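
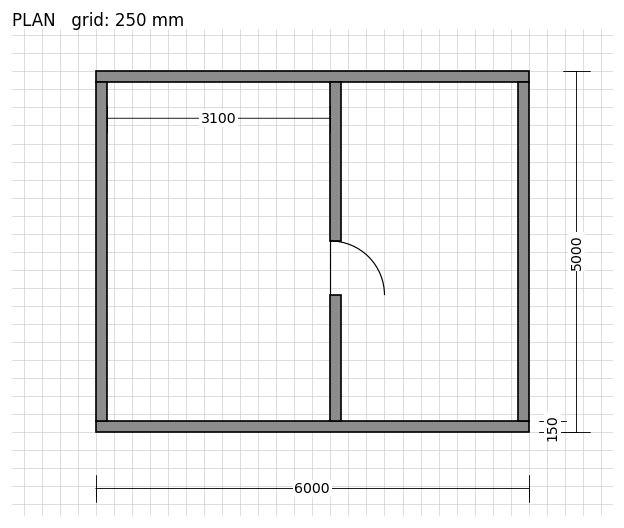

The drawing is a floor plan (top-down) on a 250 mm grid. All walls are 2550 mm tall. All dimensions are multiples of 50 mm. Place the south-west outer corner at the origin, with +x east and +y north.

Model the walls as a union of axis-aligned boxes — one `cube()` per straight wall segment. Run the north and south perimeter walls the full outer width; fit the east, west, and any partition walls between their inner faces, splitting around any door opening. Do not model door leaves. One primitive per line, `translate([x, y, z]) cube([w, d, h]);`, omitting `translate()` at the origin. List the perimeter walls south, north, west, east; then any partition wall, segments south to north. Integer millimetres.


cube([6000, 150, 2550]);
translate([0, 4850, 0]) cube([6000, 150, 2550]);
translate([0, 150, 0]) cube([150, 4700, 2550]);
translate([5850, 150, 0]) cube([150, 4700, 2550]);
translate([3250, 150, 0]) cube([150, 1750, 2550]);
translate([3250, 2650, 0]) cube([150, 2200, 2550]);


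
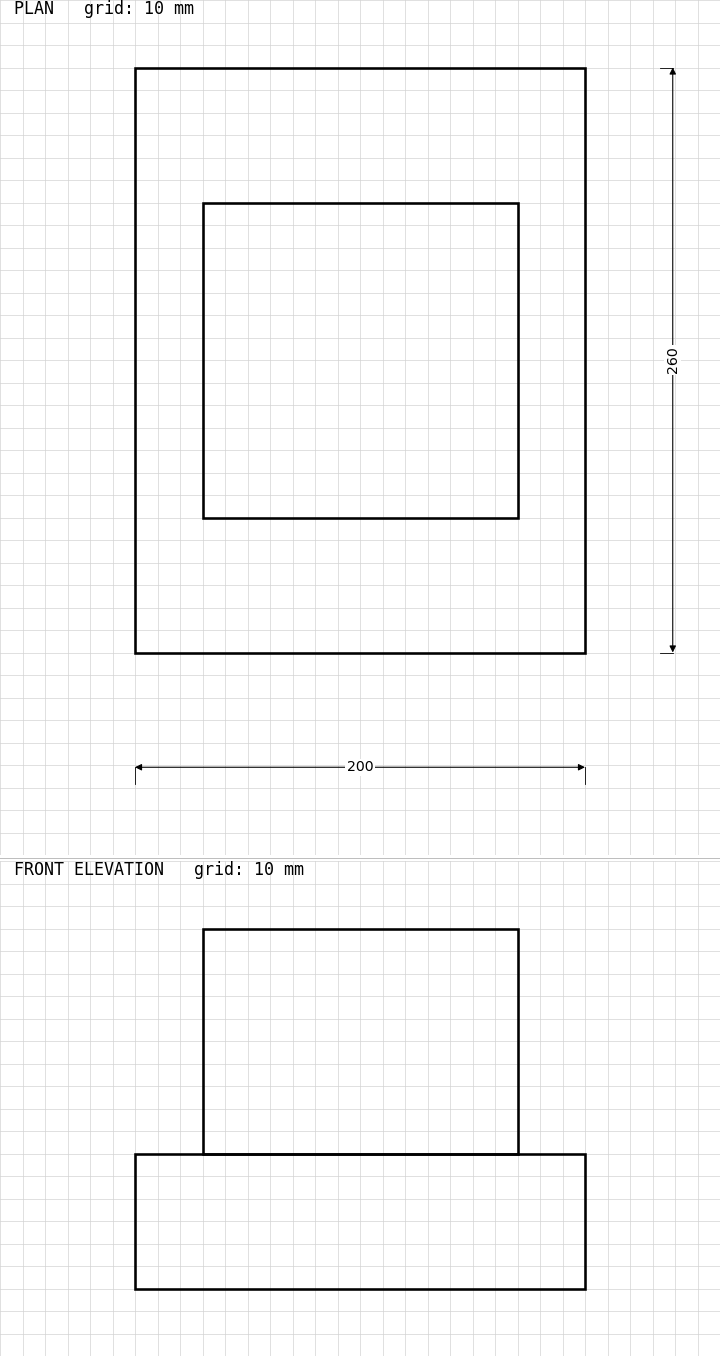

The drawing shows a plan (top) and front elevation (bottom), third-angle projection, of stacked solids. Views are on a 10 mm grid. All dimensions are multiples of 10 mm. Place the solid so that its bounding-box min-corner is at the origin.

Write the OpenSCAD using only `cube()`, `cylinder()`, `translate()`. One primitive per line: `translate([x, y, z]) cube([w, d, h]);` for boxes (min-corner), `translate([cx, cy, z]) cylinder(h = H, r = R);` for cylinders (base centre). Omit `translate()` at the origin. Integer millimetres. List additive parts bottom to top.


cube([200, 260, 60]);
translate([30, 60, 60]) cube([140, 140, 100]);


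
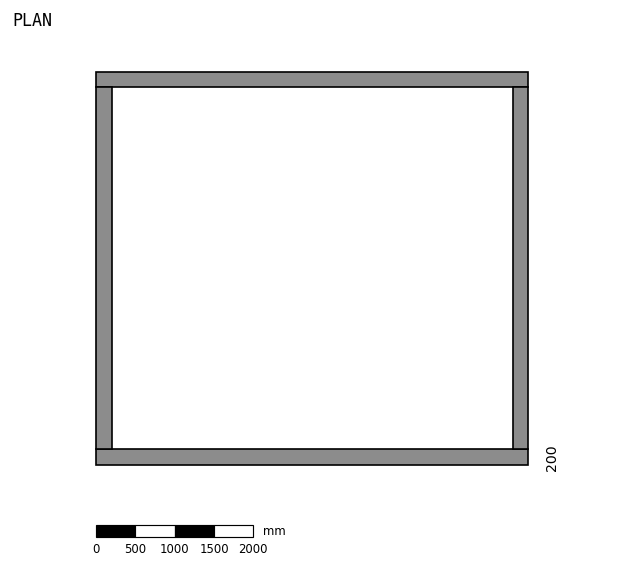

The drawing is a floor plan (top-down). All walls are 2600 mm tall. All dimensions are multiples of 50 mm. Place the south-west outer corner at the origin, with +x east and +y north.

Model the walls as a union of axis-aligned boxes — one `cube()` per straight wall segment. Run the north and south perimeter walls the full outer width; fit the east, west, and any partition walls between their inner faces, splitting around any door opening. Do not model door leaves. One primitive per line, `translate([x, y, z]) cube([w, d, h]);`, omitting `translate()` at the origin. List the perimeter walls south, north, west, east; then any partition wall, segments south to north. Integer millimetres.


cube([5500, 200, 2600]);
translate([0, 4800, 0]) cube([5500, 200, 2600]);
translate([0, 200, 0]) cube([200, 4600, 2600]);
translate([5300, 200, 0]) cube([200, 4600, 2600]);


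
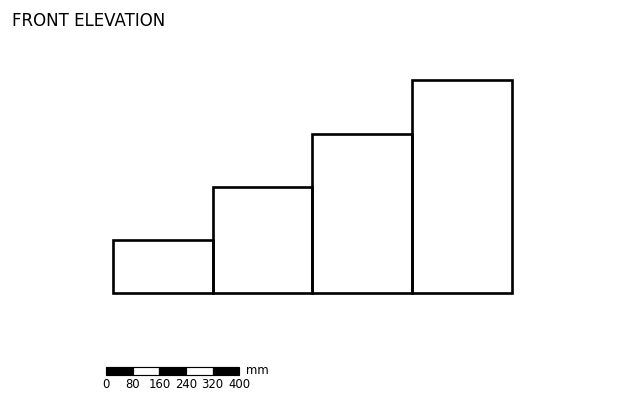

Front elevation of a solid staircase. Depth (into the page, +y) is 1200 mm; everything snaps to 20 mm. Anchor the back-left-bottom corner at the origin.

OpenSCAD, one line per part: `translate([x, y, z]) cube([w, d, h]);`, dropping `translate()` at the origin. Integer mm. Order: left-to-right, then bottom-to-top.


cube([300, 1200, 160]);
translate([300, 0, 0]) cube([300, 1200, 320]);
translate([600, 0, 0]) cube([300, 1200, 480]);
translate([900, 0, 0]) cube([300, 1200, 640]);


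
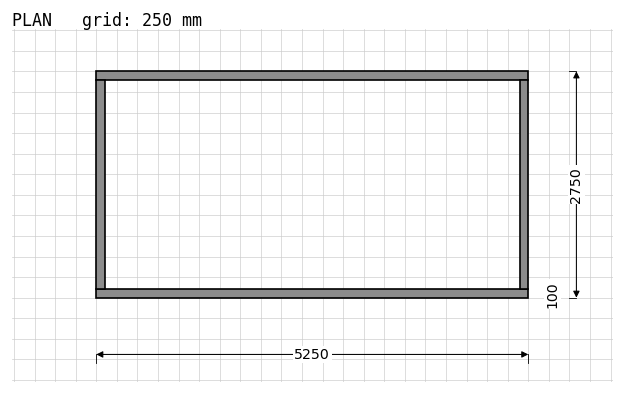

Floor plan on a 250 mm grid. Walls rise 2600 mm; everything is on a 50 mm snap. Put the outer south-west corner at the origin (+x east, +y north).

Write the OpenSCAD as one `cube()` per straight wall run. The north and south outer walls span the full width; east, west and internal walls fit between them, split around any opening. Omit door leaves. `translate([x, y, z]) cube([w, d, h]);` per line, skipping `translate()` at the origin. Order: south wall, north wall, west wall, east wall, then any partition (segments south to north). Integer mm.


cube([5250, 100, 2600]);
translate([0, 2650, 0]) cube([5250, 100, 2600]);
translate([0, 100, 0]) cube([100, 2550, 2600]);
translate([5150, 100, 0]) cube([100, 2550, 2600]);


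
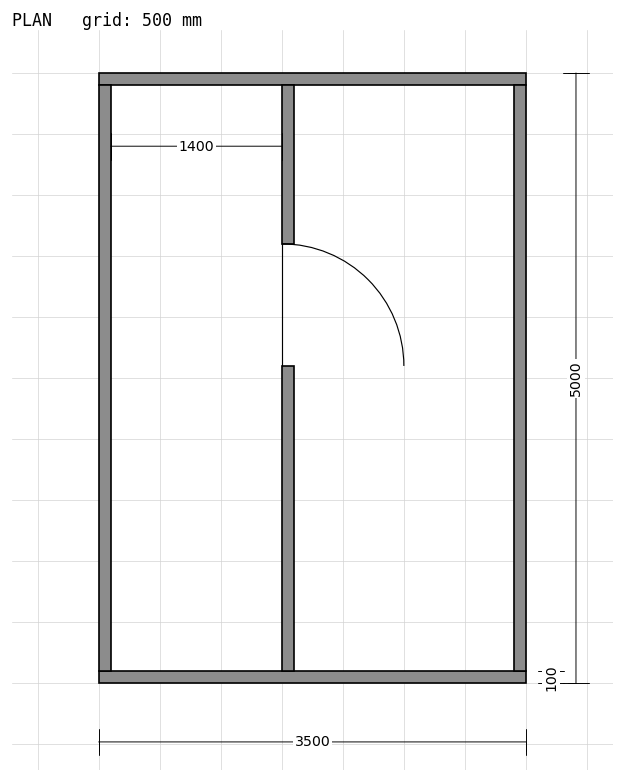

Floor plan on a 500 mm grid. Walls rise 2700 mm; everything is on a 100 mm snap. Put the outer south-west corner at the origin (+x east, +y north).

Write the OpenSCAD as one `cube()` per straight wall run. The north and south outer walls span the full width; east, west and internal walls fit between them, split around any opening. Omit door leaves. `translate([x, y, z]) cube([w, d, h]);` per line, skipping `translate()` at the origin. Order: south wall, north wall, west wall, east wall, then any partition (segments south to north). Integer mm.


cube([3500, 100, 2700]);
translate([0, 4900, 0]) cube([3500, 100, 2700]);
translate([0, 100, 0]) cube([100, 4800, 2700]);
translate([3400, 100, 0]) cube([100, 4800, 2700]);
translate([1500, 100, 0]) cube([100, 2500, 2700]);
translate([1500, 3600, 0]) cube([100, 1300, 2700]);


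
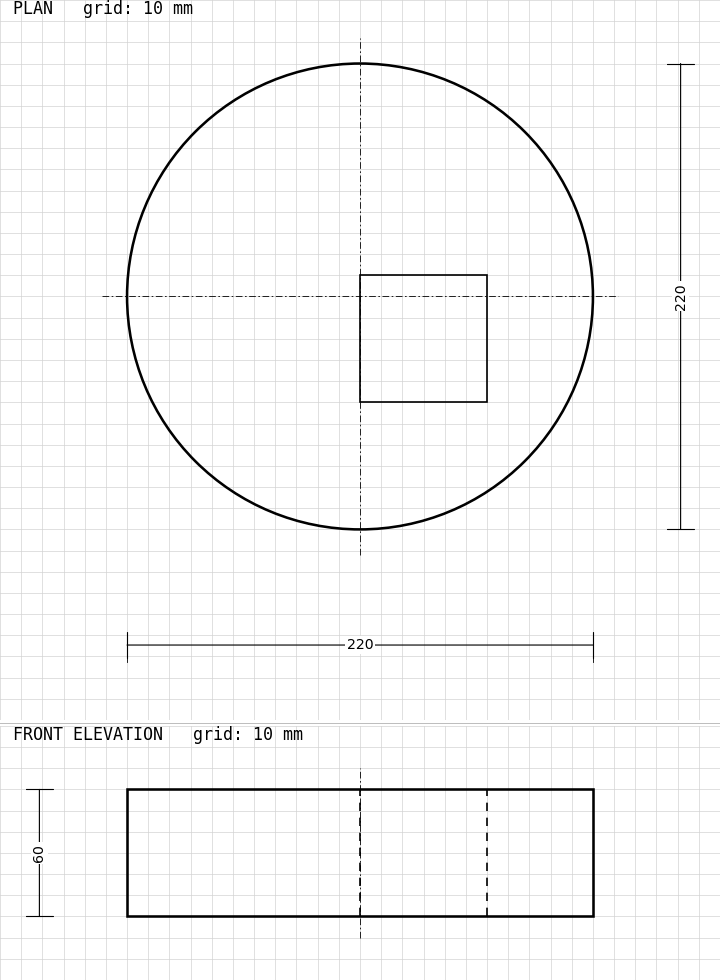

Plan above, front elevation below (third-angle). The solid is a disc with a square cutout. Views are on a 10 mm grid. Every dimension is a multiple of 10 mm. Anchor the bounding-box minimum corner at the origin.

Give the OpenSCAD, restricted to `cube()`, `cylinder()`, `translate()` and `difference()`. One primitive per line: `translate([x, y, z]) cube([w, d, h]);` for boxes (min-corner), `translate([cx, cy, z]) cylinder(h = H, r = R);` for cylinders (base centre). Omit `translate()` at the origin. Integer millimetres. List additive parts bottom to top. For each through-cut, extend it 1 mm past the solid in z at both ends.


difference() {
  translate([110, 110, 0]) cylinder(h = 60, r = 110);
  translate([110, 60, -1]) cube([60, 60, 62]);
}


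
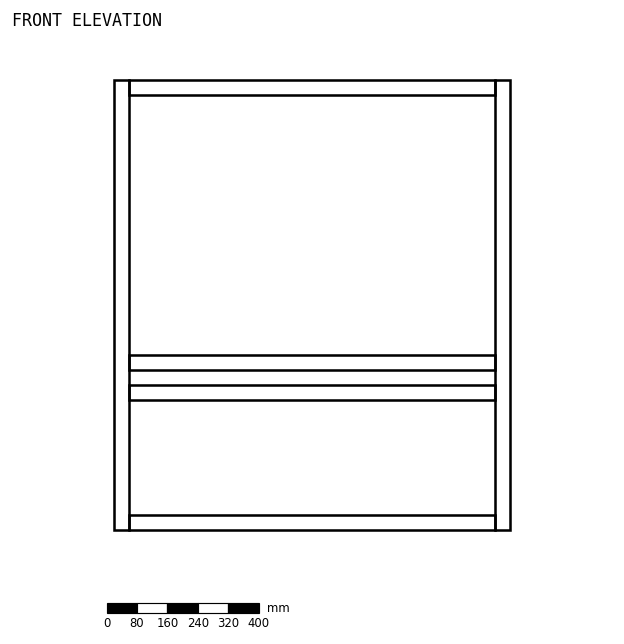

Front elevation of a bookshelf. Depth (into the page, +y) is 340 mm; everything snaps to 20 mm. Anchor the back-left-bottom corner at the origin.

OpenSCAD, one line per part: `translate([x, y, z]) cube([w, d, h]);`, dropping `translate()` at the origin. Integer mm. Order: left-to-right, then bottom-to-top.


cube([40, 340, 1180]);
translate([40, 0, 0]) cube([960, 340, 40]);
translate([40, 0, 340]) cube([960, 340, 40]);
translate([40, 0, 420]) cube([960, 340, 40]);
translate([40, 0, 1140]) cube([960, 340, 40]);
translate([1000, 0, 0]) cube([40, 340, 1180]);


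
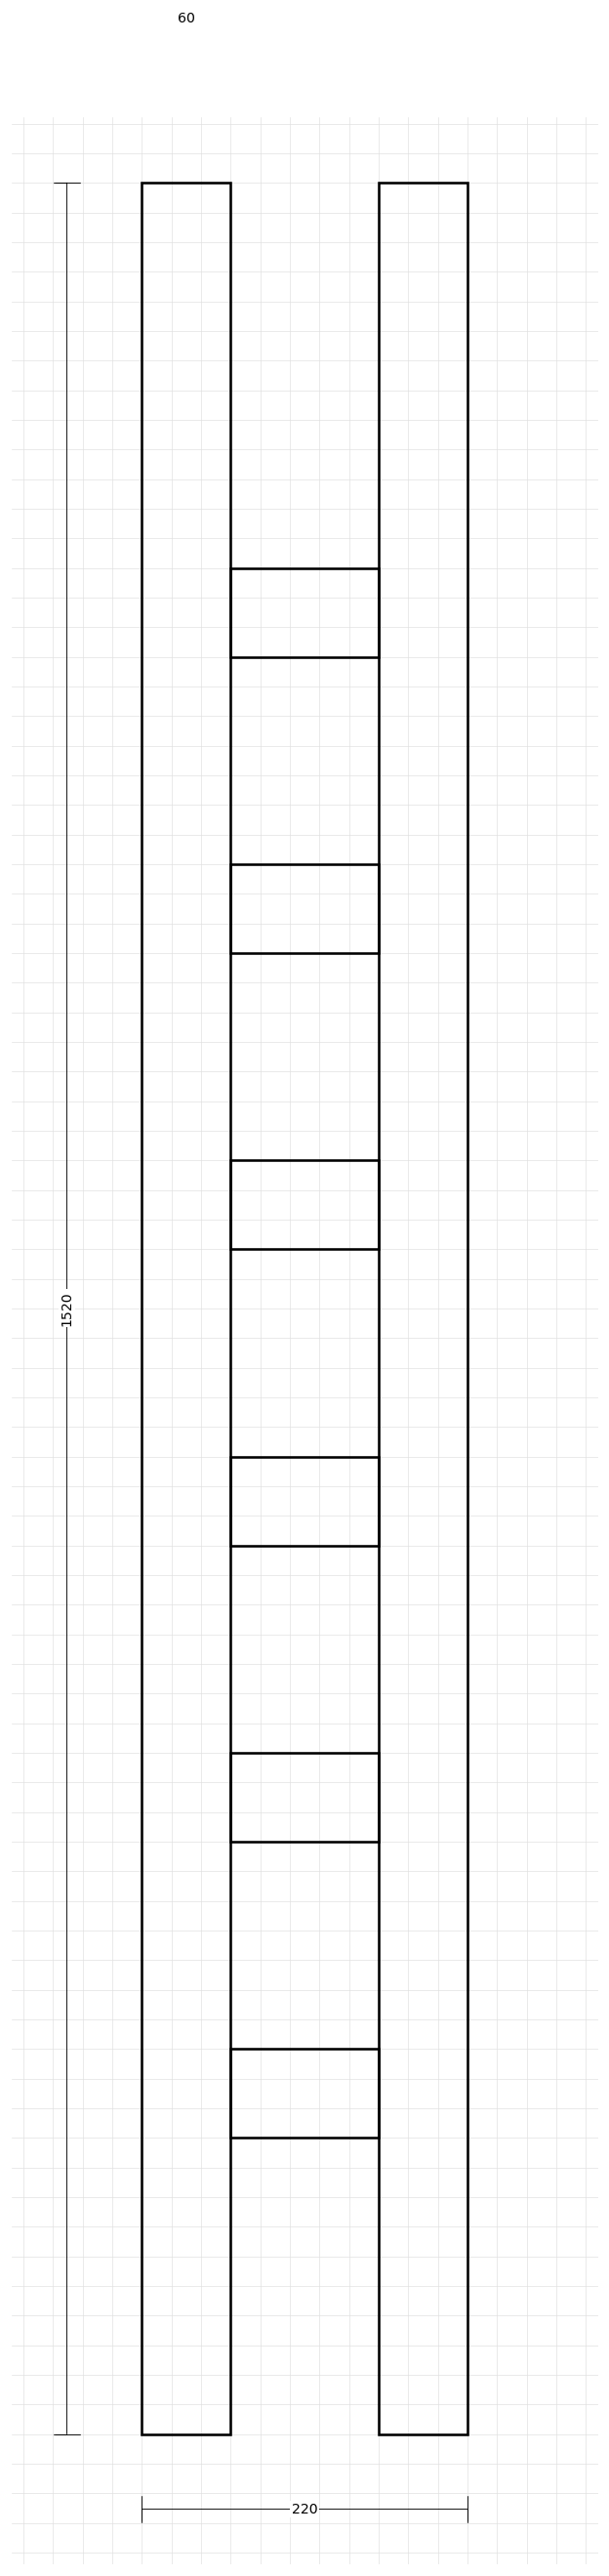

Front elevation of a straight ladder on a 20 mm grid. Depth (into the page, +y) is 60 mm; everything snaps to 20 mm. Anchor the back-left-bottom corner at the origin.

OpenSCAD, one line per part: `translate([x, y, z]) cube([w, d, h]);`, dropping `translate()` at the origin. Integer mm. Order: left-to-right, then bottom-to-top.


cube([60, 60, 1520]);
translate([60, 0, 200]) cube([100, 60, 60]);
translate([60, 0, 400]) cube([100, 60, 60]);
translate([60, 0, 600]) cube([100, 60, 60]);
translate([60, 0, 800]) cube([100, 60, 60]);
translate([60, 0, 1000]) cube([100, 60, 60]);
translate([60, 0, 1200]) cube([100, 60, 60]);
translate([160, 0, 0]) cube([60, 60, 1520]);


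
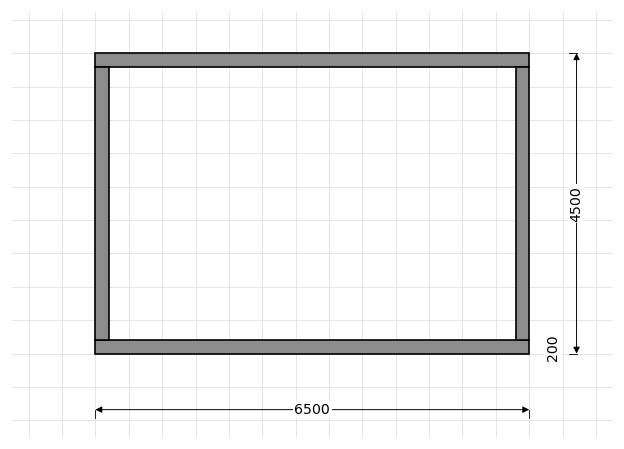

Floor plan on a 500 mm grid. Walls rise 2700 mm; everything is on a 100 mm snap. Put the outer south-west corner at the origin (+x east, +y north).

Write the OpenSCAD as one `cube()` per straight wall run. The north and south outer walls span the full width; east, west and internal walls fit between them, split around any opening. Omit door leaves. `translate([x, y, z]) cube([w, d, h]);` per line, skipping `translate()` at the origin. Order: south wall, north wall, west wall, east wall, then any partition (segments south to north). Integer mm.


cube([6500, 200, 2700]);
translate([0, 4300, 0]) cube([6500, 200, 2700]);
translate([0, 200, 0]) cube([200, 4100, 2700]);
translate([6300, 200, 0]) cube([200, 4100, 2700]);


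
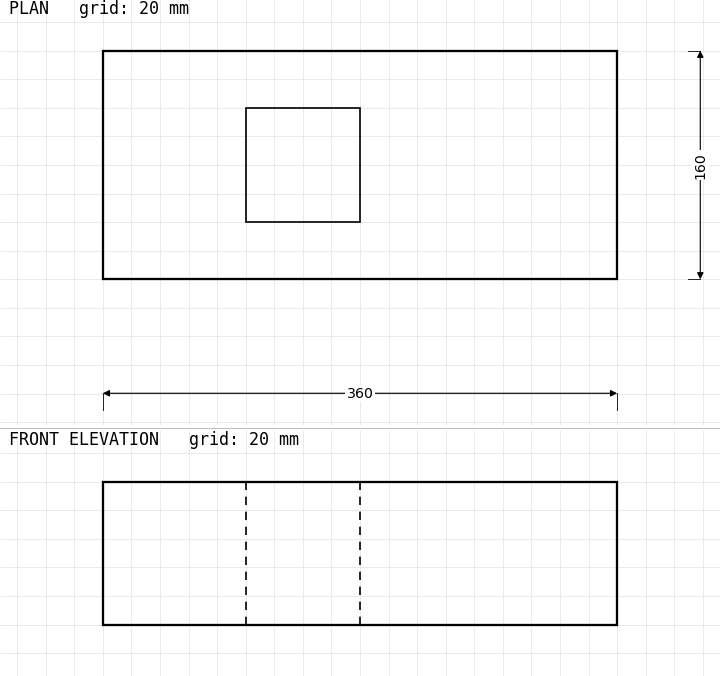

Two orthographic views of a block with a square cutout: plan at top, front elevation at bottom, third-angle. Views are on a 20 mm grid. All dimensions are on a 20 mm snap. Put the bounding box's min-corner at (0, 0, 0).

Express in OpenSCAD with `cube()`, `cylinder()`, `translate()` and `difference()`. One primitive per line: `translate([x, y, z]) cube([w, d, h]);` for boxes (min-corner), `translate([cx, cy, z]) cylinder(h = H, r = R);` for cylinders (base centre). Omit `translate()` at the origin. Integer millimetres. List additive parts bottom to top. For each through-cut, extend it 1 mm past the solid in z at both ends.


difference() {
  cube([360, 160, 100]);
  translate([100, 40, -1]) cube([80, 80, 102]);
}


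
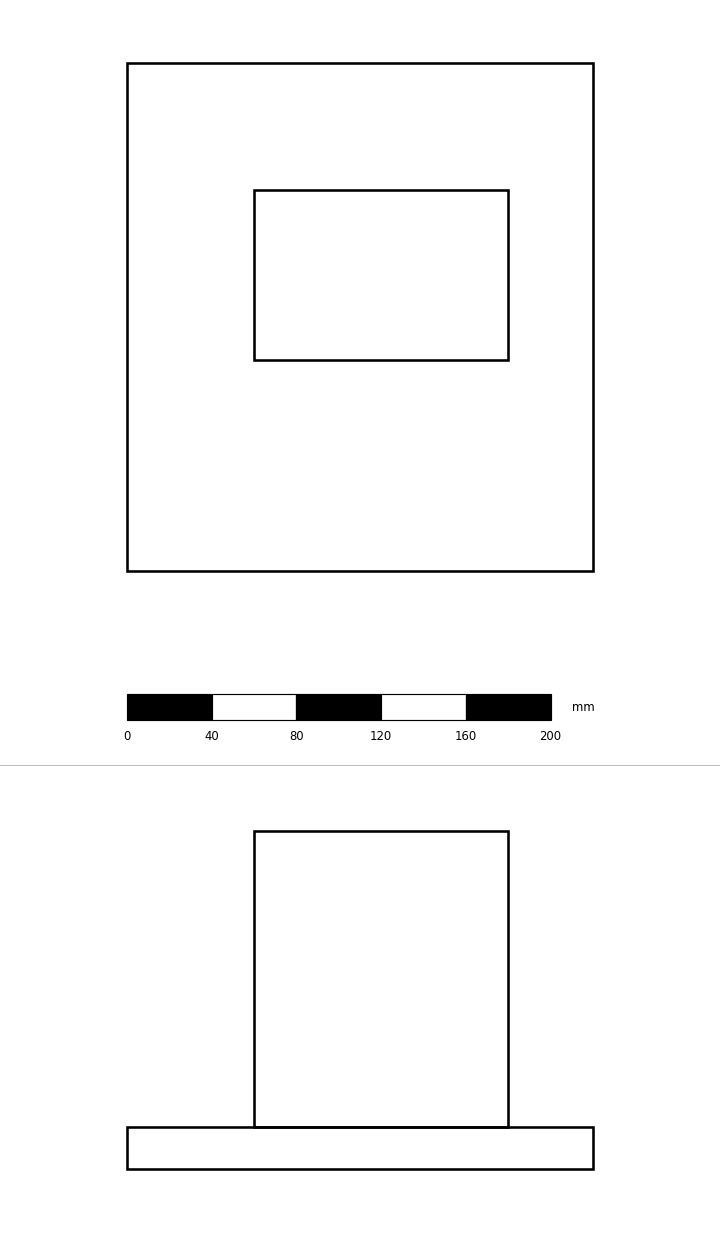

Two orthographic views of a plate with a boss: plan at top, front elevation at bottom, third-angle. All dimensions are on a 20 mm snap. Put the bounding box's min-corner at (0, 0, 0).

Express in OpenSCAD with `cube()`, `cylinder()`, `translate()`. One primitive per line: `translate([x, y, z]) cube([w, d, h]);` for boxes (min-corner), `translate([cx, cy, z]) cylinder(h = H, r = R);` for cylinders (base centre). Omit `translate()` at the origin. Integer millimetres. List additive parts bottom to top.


cube([220, 240, 20]);
translate([60, 100, 20]) cube([120, 80, 140]);


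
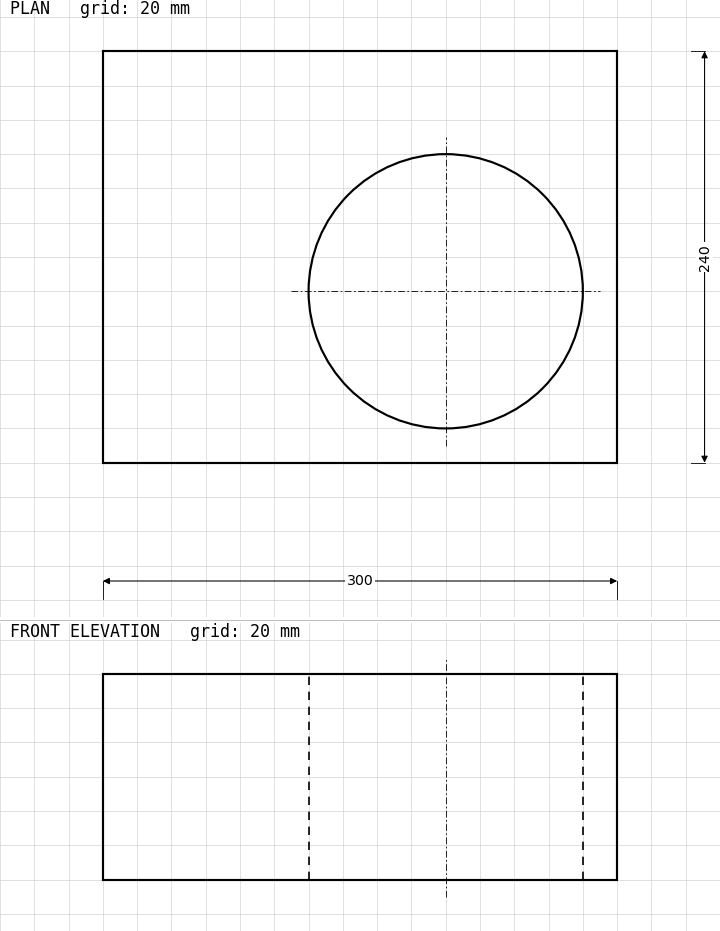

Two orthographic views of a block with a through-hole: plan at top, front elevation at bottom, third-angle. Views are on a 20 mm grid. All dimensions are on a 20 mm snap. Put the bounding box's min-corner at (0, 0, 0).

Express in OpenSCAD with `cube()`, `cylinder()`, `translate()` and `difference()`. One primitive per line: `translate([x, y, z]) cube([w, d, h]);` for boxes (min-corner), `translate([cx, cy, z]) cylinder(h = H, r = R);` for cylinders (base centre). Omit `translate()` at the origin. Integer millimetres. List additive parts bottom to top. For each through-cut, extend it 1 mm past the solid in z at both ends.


difference() {
  cube([300, 240, 120]);
  translate([200, 100, -1]) cylinder(h = 122, r = 80);
}


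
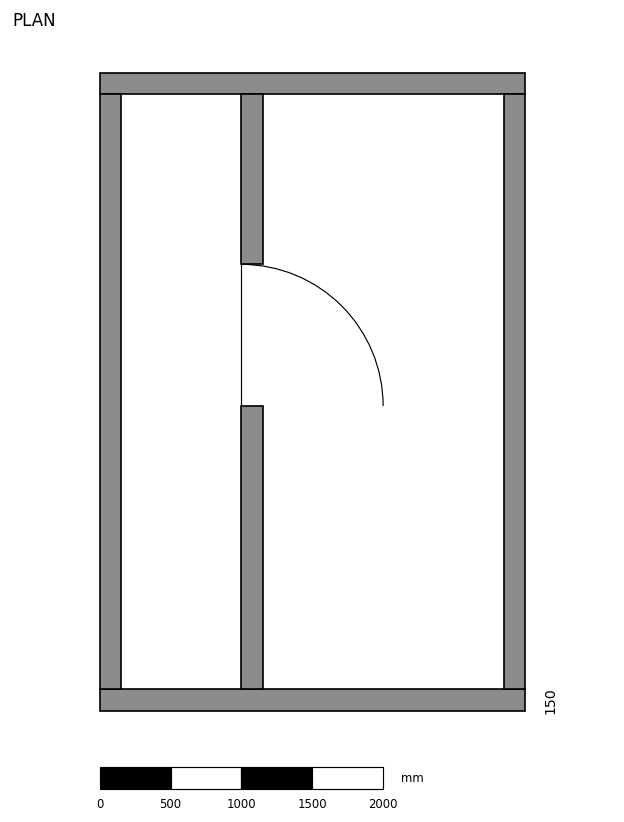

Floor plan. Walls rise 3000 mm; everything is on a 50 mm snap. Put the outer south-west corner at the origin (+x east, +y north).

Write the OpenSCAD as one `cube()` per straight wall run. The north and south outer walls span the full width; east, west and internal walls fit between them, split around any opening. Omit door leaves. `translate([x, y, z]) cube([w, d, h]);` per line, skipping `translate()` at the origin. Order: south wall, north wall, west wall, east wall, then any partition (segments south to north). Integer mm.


cube([3000, 150, 3000]);
translate([0, 4350, 0]) cube([3000, 150, 3000]);
translate([0, 150, 0]) cube([150, 4200, 3000]);
translate([2850, 150, 0]) cube([150, 4200, 3000]);
translate([1000, 150, 0]) cube([150, 2000, 3000]);
translate([1000, 3150, 0]) cube([150, 1200, 3000]);


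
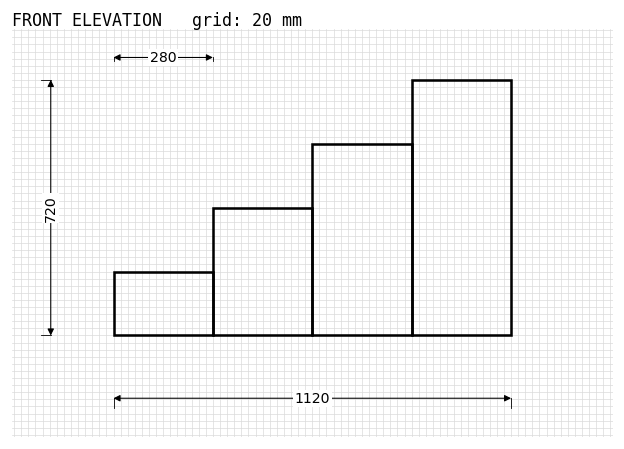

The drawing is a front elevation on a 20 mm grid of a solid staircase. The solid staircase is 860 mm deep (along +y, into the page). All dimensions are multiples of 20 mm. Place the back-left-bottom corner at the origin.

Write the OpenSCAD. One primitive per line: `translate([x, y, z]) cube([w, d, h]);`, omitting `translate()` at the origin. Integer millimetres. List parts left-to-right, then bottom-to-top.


cube([280, 860, 180]);
translate([280, 0, 0]) cube([280, 860, 360]);
translate([560, 0, 0]) cube([280, 860, 540]);
translate([840, 0, 0]) cube([280, 860, 720]);


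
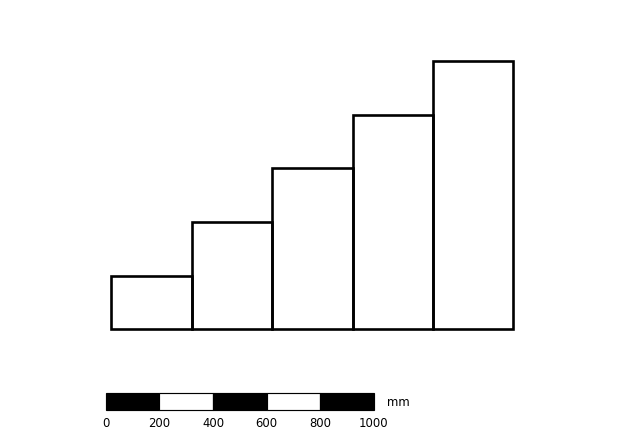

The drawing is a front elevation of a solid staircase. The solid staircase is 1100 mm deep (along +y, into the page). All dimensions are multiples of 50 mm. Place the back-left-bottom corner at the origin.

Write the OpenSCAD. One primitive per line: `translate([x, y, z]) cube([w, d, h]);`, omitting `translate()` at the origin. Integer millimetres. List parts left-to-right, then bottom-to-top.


cube([300, 1100, 200]);
translate([300, 0, 0]) cube([300, 1100, 400]);
translate([600, 0, 0]) cube([300, 1100, 600]);
translate([900, 0, 0]) cube([300, 1100, 800]);
translate([1200, 0, 0]) cube([300, 1100, 1000]);


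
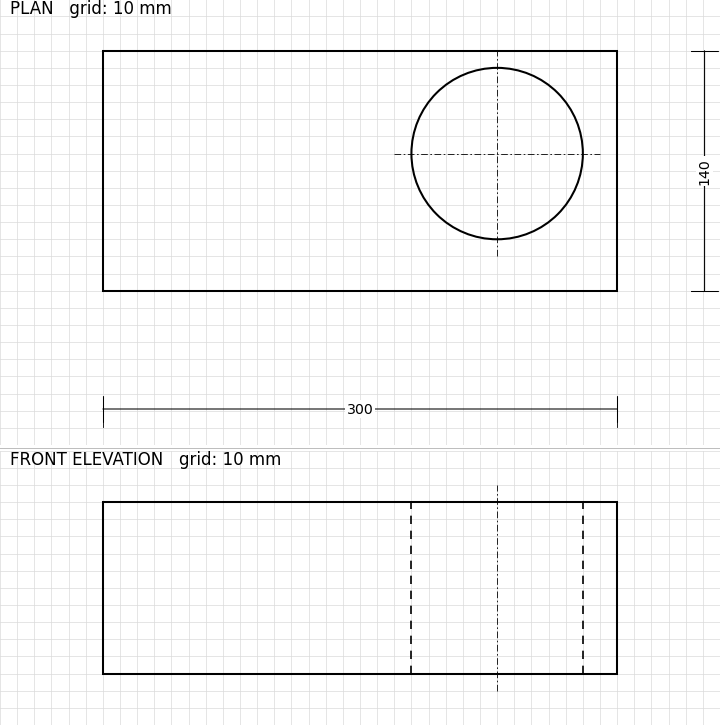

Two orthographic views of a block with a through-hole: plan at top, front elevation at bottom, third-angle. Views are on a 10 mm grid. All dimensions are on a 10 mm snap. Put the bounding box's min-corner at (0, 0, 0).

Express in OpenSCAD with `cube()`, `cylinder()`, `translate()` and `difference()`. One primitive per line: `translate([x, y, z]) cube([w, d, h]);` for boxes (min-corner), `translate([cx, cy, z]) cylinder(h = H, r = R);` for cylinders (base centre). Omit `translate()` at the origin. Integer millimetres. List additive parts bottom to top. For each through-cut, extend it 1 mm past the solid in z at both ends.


difference() {
  cube([300, 140, 100]);
  translate([230, 80, -1]) cylinder(h = 102, r = 50);
}


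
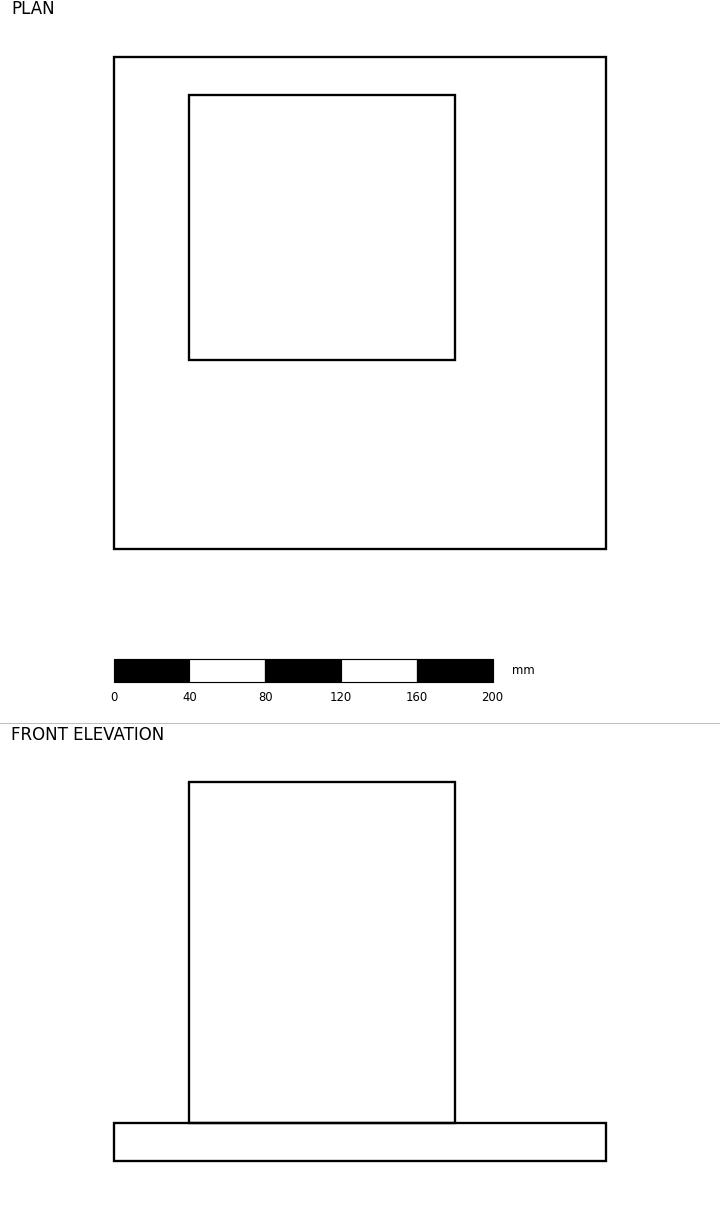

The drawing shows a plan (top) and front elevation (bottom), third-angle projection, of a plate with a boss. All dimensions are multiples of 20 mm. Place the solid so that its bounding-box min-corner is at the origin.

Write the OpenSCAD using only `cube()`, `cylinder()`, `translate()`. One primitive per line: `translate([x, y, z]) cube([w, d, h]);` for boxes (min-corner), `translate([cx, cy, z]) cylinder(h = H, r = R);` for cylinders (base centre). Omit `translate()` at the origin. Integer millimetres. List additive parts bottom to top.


cube([260, 260, 20]);
translate([40, 100, 20]) cube([140, 140, 180]);


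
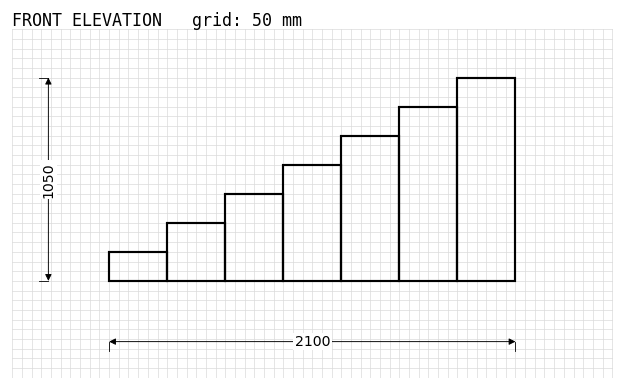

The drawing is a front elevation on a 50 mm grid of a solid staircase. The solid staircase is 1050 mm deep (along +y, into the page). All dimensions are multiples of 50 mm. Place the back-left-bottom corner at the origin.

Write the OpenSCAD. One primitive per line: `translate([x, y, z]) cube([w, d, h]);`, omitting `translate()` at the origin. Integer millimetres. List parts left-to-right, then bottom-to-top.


cube([300, 1050, 150]);
translate([300, 0, 0]) cube([300, 1050, 300]);
translate([600, 0, 0]) cube([300, 1050, 450]);
translate([900, 0, 0]) cube([300, 1050, 600]);
translate([1200, 0, 0]) cube([300, 1050, 750]);
translate([1500, 0, 0]) cube([300, 1050, 900]);
translate([1800, 0, 0]) cube([300, 1050, 1050]);


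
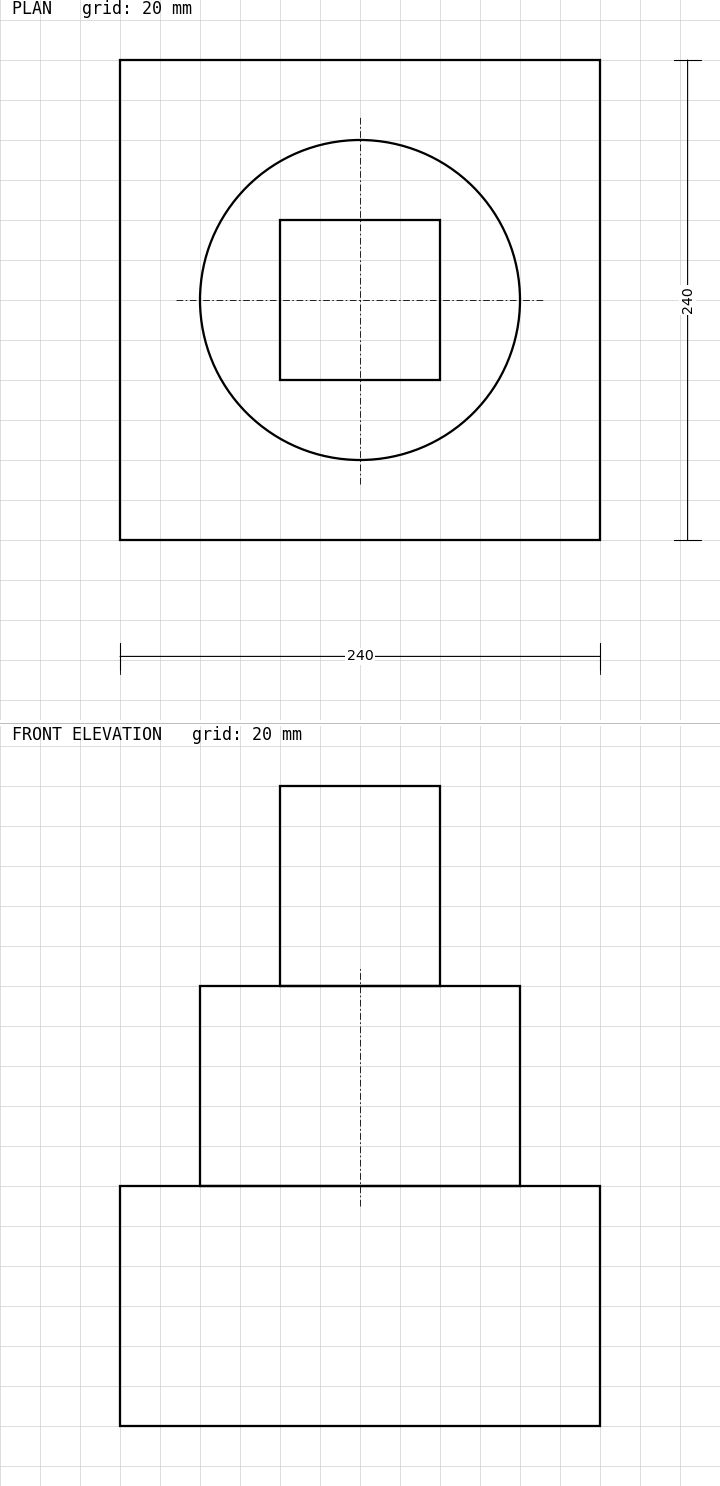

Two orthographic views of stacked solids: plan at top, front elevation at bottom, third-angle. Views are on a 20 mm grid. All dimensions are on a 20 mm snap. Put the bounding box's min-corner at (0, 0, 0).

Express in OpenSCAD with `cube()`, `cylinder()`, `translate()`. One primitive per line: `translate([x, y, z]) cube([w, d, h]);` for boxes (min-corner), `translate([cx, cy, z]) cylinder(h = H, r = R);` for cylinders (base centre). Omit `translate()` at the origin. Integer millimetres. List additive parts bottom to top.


cube([240, 240, 120]);
translate([120, 120, 120]) cylinder(h = 100, r = 80);
translate([80, 80, 220]) cube([80, 80, 100]);


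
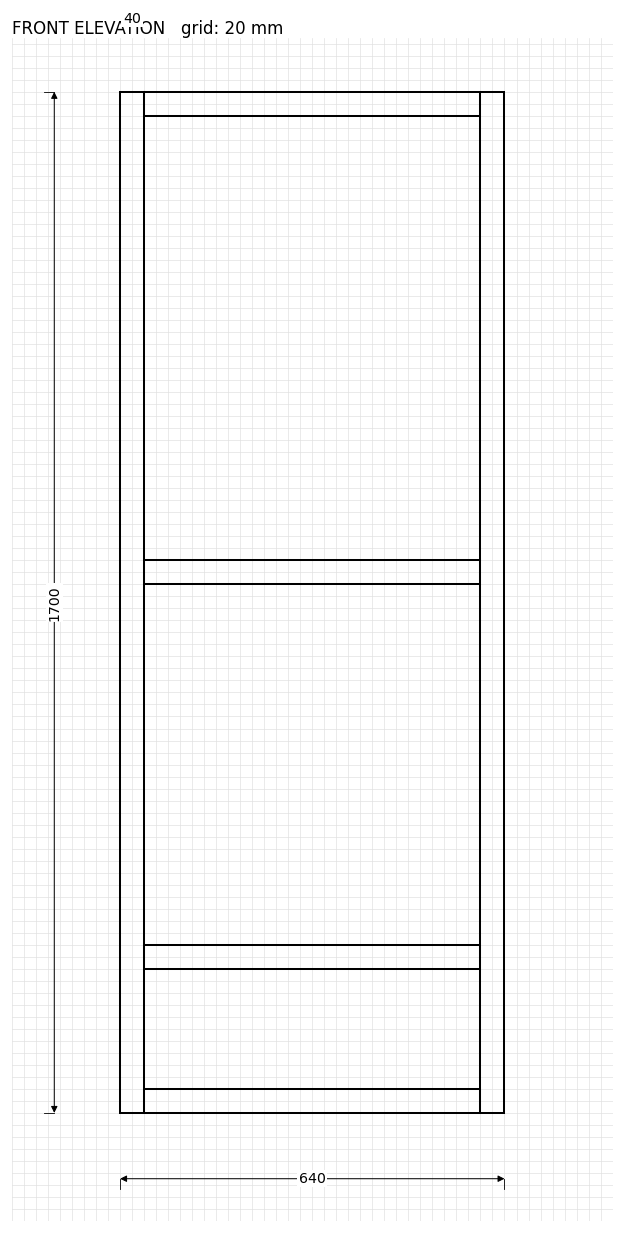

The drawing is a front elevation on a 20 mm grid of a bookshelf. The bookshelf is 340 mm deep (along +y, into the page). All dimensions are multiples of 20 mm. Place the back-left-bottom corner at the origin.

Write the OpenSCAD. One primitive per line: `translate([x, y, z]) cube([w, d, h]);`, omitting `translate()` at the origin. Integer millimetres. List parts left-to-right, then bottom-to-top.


cube([40, 340, 1700]);
translate([40, 0, 0]) cube([560, 340, 40]);
translate([40, 0, 240]) cube([560, 340, 40]);
translate([40, 0, 880]) cube([560, 340, 40]);
translate([40, 0, 1660]) cube([560, 340, 40]);
translate([600, 0, 0]) cube([40, 340, 1700]);


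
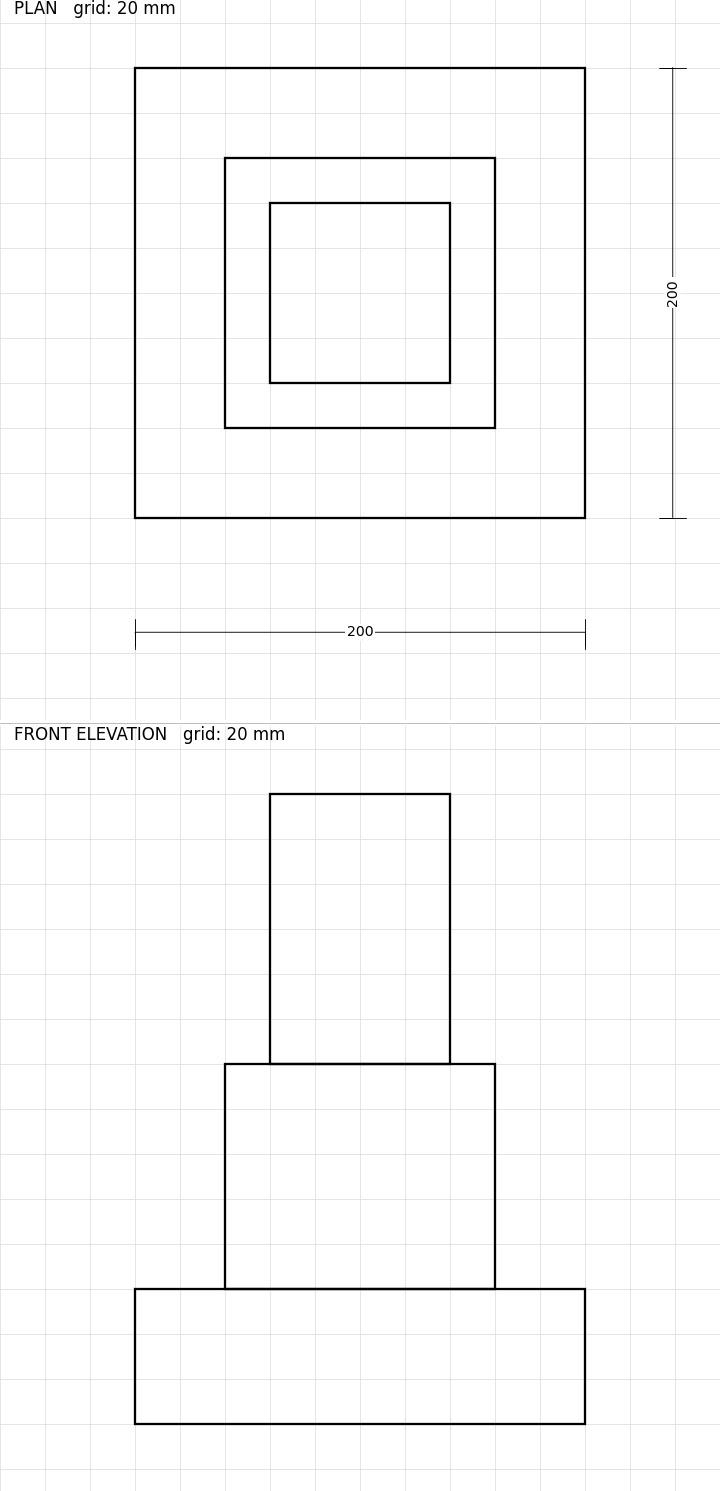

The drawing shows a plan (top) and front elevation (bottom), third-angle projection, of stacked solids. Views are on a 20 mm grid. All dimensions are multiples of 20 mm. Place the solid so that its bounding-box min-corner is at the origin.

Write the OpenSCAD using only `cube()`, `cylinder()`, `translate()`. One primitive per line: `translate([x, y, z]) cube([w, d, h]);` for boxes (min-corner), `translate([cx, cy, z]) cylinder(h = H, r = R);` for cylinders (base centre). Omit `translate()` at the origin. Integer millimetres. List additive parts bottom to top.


cube([200, 200, 60]);
translate([40, 40, 60]) cube([120, 120, 100]);
translate([60, 60, 160]) cube([80, 80, 120]);


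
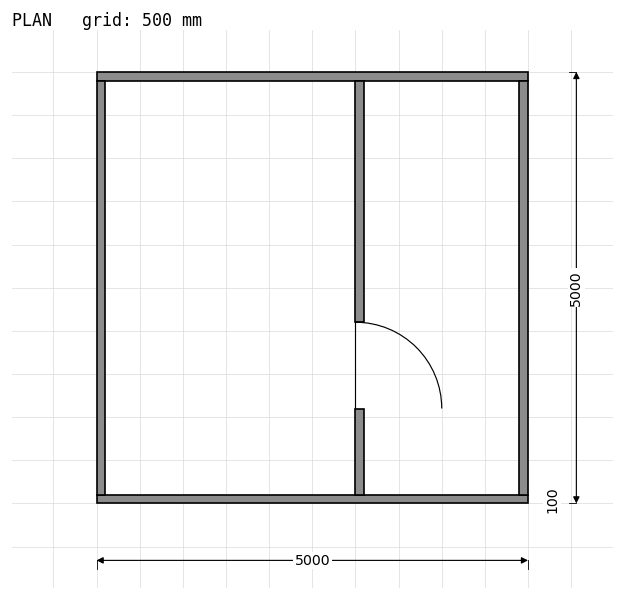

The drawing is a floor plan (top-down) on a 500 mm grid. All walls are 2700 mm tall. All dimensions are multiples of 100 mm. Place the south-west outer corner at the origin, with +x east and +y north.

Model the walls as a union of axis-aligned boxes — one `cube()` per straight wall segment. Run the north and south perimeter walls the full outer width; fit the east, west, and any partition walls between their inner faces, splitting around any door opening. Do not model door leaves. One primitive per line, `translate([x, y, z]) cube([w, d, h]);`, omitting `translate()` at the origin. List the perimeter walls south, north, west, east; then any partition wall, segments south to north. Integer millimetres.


cube([5000, 100, 2700]);
translate([0, 4900, 0]) cube([5000, 100, 2700]);
translate([0, 100, 0]) cube([100, 4800, 2700]);
translate([4900, 100, 0]) cube([100, 4800, 2700]);
translate([3000, 100, 0]) cube([100, 1000, 2700]);
translate([3000, 2100, 0]) cube([100, 2800, 2700]);


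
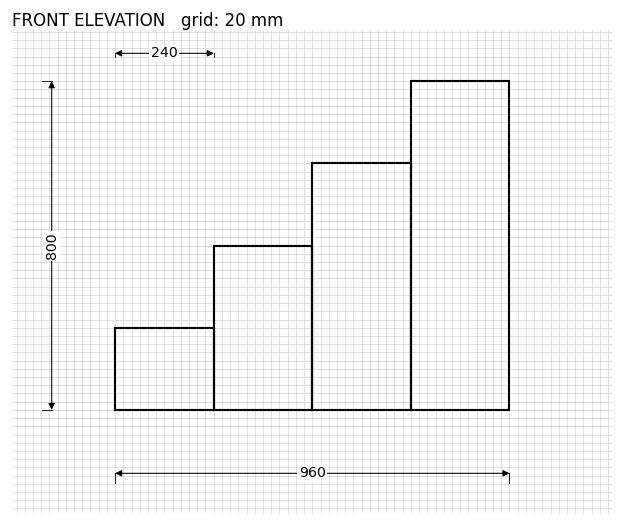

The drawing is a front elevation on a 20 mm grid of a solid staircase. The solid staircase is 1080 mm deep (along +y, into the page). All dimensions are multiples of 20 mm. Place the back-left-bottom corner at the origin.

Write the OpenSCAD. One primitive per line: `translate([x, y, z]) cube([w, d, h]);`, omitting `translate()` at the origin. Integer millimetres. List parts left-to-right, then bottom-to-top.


cube([240, 1080, 200]);
translate([240, 0, 0]) cube([240, 1080, 400]);
translate([480, 0, 0]) cube([240, 1080, 600]);
translate([720, 0, 0]) cube([240, 1080, 800]);


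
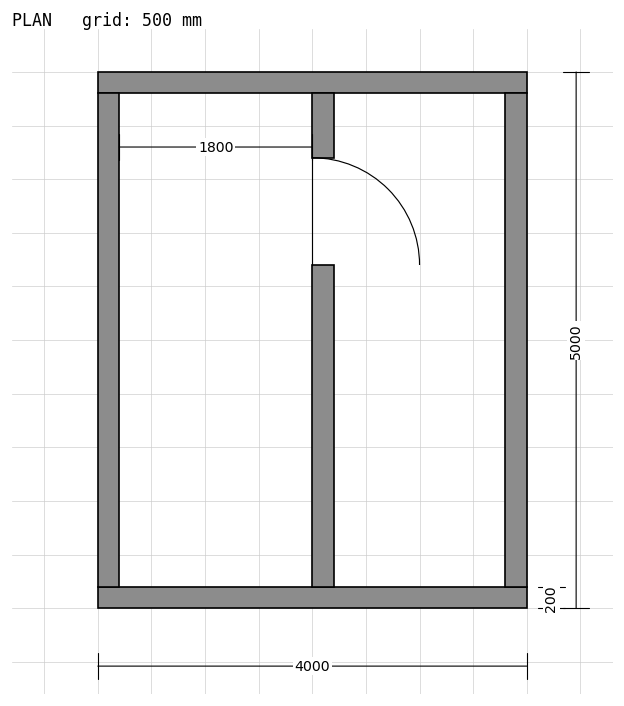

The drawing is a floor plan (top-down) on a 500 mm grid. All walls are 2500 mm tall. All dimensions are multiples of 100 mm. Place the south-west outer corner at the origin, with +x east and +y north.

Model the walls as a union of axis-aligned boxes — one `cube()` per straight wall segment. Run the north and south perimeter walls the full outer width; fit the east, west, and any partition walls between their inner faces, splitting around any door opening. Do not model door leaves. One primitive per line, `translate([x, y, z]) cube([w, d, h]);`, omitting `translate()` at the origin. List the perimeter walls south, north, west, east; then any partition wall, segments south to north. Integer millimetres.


cube([4000, 200, 2500]);
translate([0, 4800, 0]) cube([4000, 200, 2500]);
translate([0, 200, 0]) cube([200, 4600, 2500]);
translate([3800, 200, 0]) cube([200, 4600, 2500]);
translate([2000, 200, 0]) cube([200, 3000, 2500]);
translate([2000, 4200, 0]) cube([200, 600, 2500]);


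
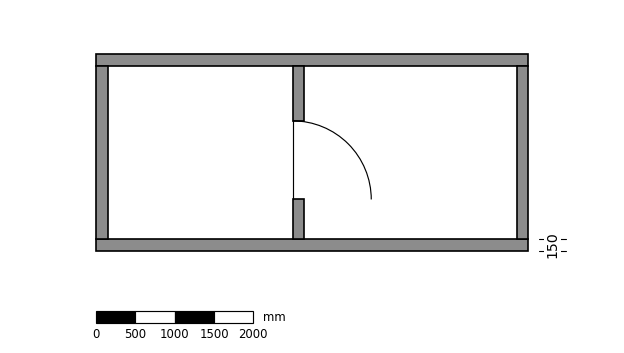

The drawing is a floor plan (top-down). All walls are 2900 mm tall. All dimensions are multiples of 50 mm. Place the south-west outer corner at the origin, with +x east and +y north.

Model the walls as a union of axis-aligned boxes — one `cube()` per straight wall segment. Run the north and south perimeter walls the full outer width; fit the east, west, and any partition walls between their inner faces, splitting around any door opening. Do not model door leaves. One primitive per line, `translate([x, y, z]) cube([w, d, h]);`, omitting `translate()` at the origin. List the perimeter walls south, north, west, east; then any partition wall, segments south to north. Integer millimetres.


cube([5500, 150, 2900]);
translate([0, 2350, 0]) cube([5500, 150, 2900]);
translate([0, 150, 0]) cube([150, 2200, 2900]);
translate([5350, 150, 0]) cube([150, 2200, 2900]);
translate([2500, 150, 0]) cube([150, 500, 2900]);
translate([2500, 1650, 0]) cube([150, 700, 2900]);


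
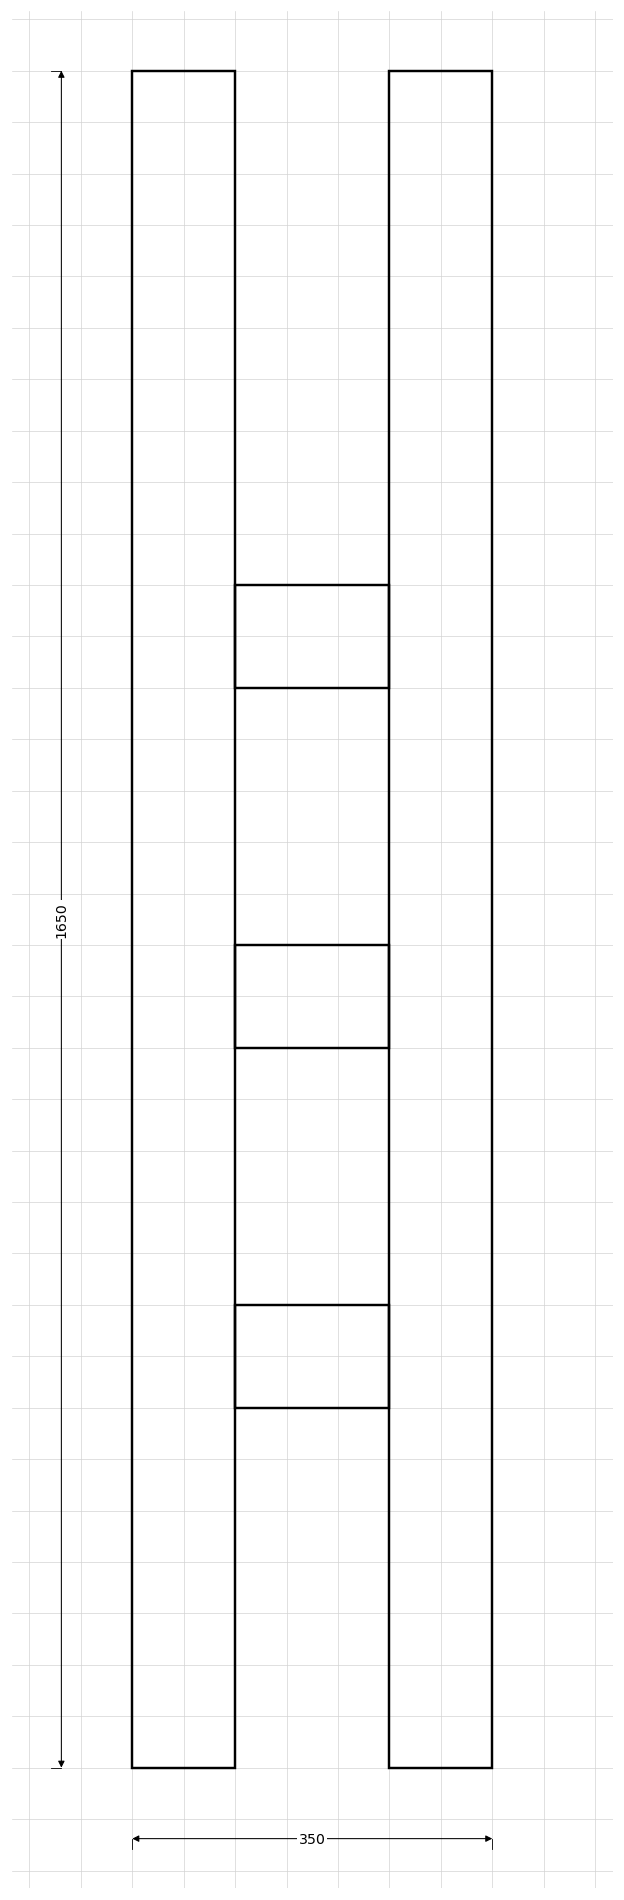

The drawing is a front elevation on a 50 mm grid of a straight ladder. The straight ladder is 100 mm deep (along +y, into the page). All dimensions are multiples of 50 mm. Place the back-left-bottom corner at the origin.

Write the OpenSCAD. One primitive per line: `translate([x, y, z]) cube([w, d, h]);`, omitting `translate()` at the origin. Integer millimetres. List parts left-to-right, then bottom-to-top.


cube([100, 100, 1650]);
translate([100, 0, 350]) cube([150, 100, 100]);
translate([100, 0, 700]) cube([150, 100, 100]);
translate([100, 0, 1050]) cube([150, 100, 100]);
translate([250, 0, 0]) cube([100, 100, 1650]);


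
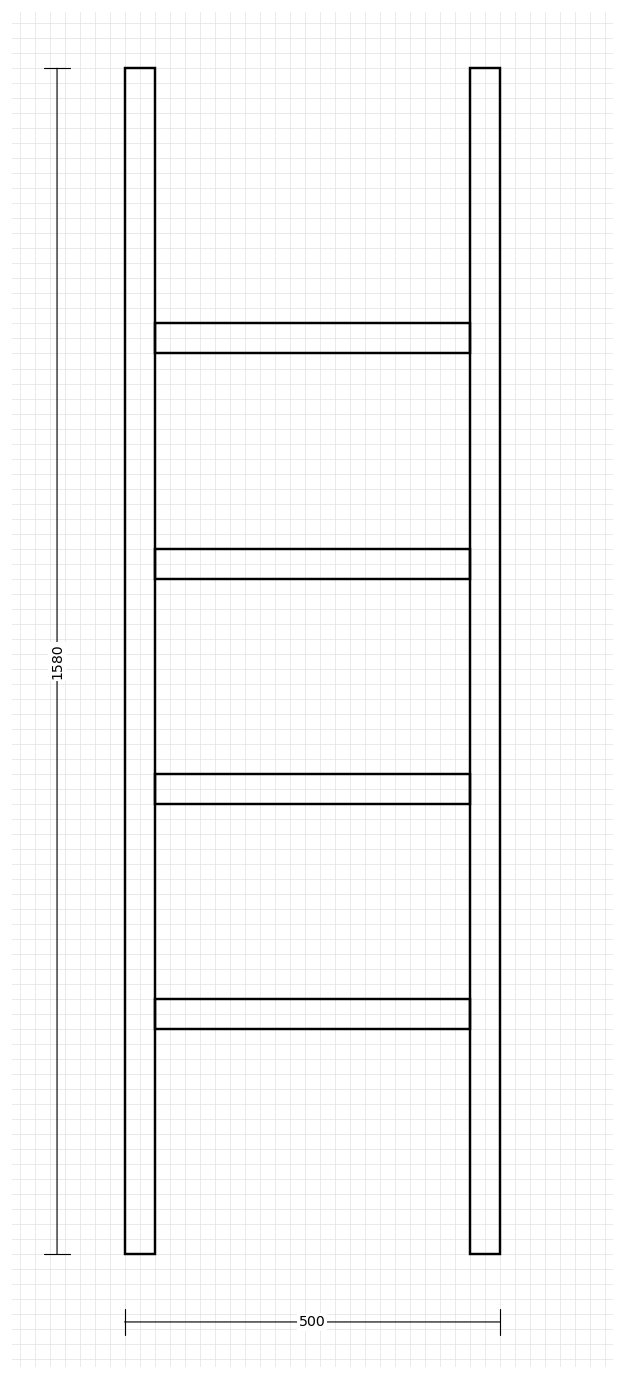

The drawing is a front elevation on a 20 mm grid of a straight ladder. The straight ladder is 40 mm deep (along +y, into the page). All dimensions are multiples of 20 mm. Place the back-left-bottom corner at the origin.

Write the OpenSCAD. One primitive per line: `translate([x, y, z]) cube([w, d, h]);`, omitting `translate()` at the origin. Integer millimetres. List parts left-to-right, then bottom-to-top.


cube([40, 40, 1580]);
translate([40, 0, 300]) cube([420, 40, 40]);
translate([40, 0, 600]) cube([420, 40, 40]);
translate([40, 0, 900]) cube([420, 40, 40]);
translate([40, 0, 1200]) cube([420, 40, 40]);
translate([460, 0, 0]) cube([40, 40, 1580]);


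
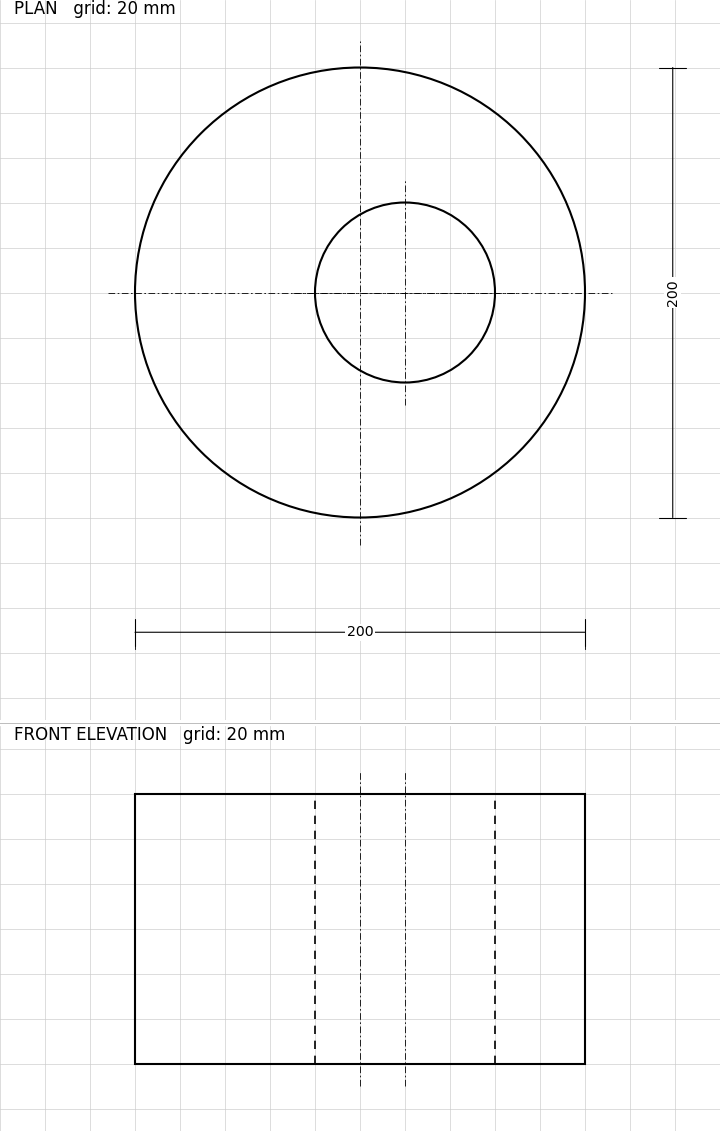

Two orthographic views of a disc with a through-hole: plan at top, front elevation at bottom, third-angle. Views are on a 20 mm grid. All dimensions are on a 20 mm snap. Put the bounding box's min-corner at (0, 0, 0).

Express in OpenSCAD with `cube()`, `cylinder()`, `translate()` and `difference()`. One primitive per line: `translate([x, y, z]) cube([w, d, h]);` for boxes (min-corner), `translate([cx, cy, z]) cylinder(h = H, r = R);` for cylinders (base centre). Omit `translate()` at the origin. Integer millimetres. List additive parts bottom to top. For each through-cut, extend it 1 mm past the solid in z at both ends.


difference() {
  translate([100, 100, 0]) cylinder(h = 120, r = 100);
  translate([120, 100, -1]) cylinder(h = 122, r = 40);
}


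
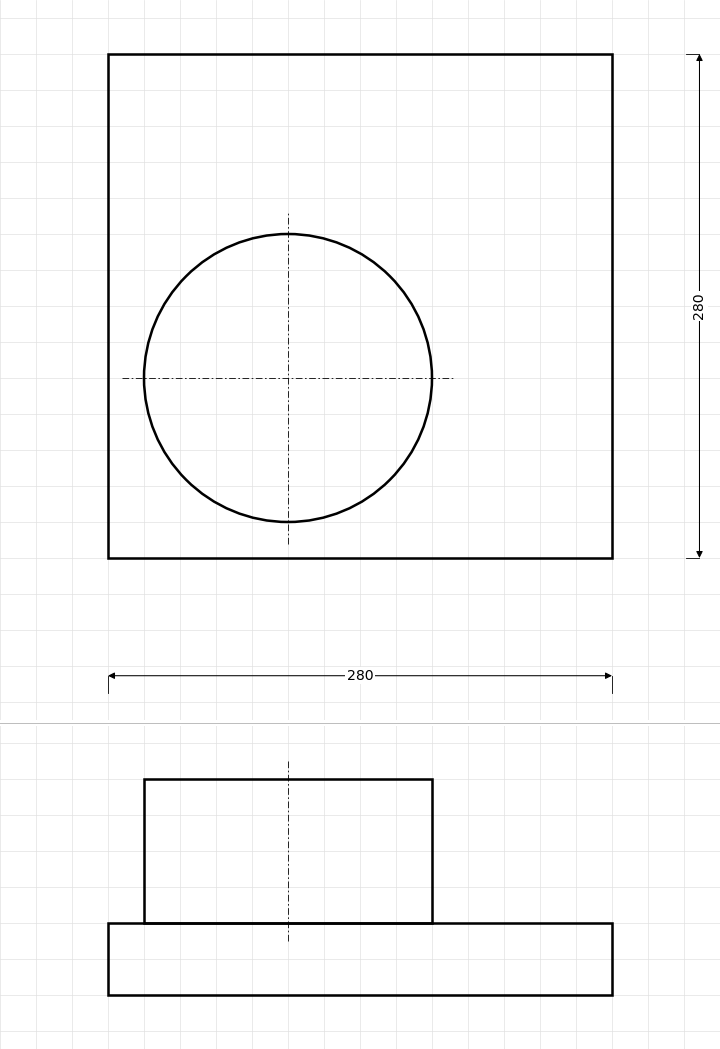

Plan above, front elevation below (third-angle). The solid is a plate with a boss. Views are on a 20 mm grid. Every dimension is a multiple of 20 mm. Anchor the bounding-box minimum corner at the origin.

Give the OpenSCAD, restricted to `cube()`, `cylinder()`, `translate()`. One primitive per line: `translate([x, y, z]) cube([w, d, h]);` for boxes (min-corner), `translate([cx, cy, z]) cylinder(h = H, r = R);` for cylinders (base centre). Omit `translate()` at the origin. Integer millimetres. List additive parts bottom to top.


cube([280, 280, 40]);
translate([100, 100, 40]) cylinder(h = 80, r = 80);


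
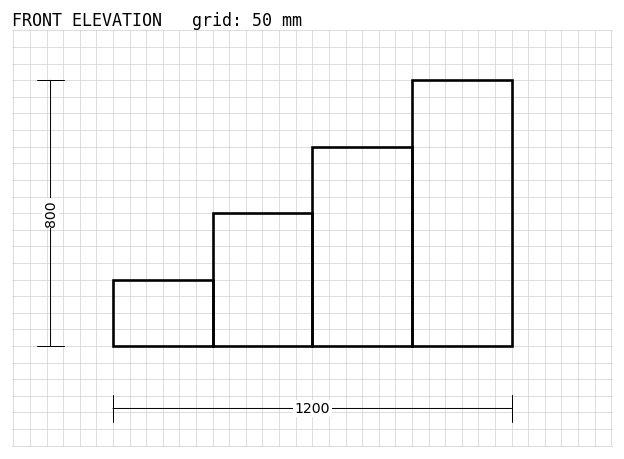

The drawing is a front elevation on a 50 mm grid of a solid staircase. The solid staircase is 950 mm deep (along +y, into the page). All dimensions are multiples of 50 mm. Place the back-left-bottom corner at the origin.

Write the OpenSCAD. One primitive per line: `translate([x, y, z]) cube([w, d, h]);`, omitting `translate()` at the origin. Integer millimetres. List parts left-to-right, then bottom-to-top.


cube([300, 950, 200]);
translate([300, 0, 0]) cube([300, 950, 400]);
translate([600, 0, 0]) cube([300, 950, 600]);
translate([900, 0, 0]) cube([300, 950, 800]);


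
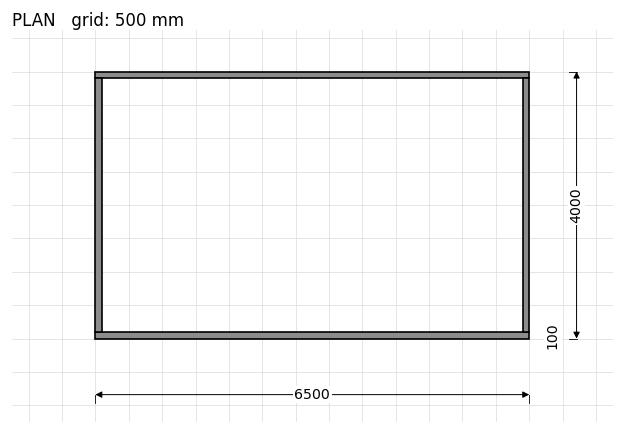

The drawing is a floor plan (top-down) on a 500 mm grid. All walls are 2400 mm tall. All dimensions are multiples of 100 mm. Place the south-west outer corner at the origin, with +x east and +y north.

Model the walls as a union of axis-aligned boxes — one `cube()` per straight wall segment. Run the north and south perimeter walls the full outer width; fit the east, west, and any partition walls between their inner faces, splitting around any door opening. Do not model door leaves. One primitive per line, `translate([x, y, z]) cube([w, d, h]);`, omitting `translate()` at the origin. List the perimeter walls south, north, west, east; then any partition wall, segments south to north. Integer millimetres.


cube([6500, 100, 2400]);
translate([0, 3900, 0]) cube([6500, 100, 2400]);
translate([0, 100, 0]) cube([100, 3800, 2400]);
translate([6400, 100, 0]) cube([100, 3800, 2400]);


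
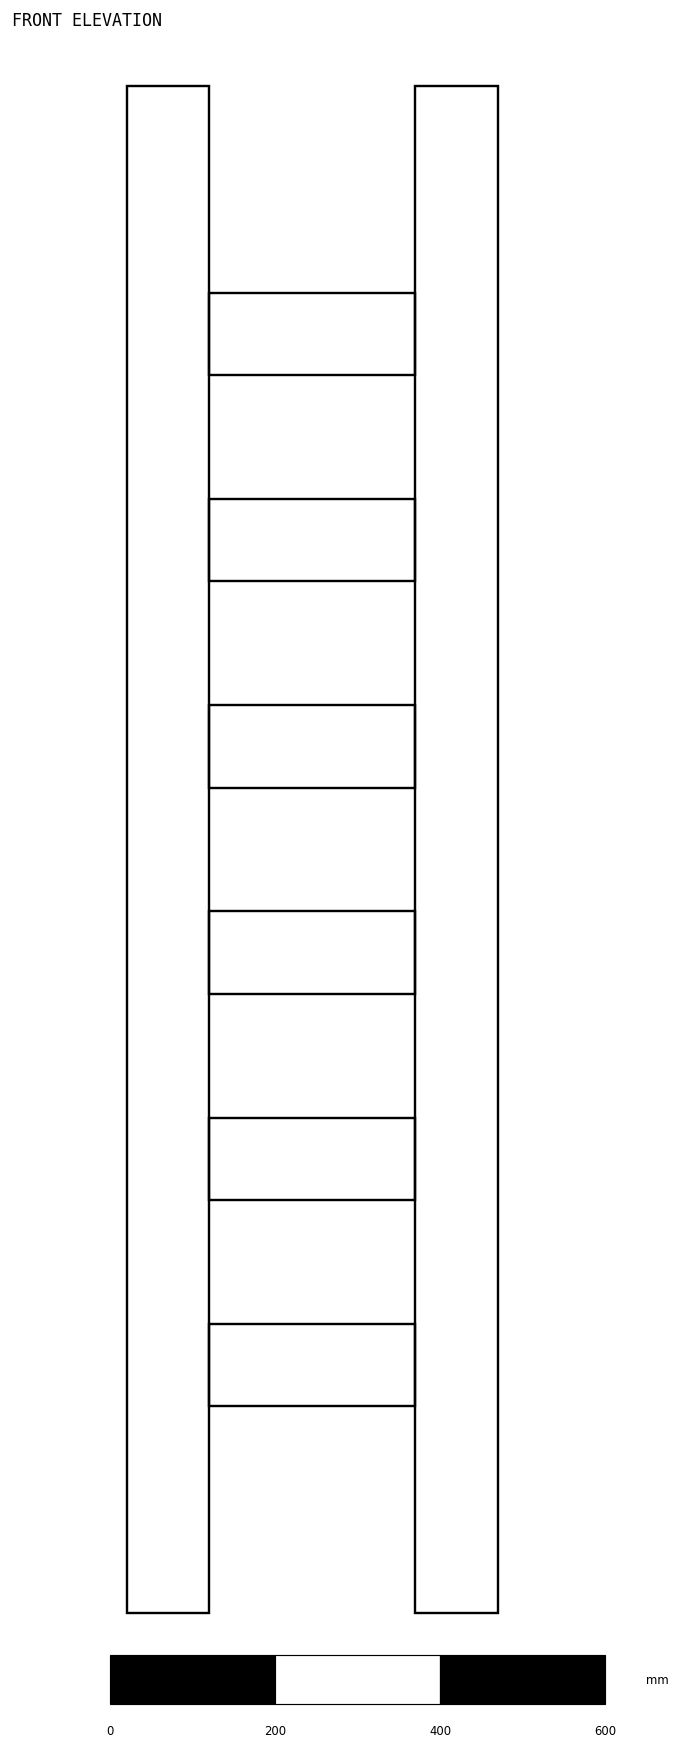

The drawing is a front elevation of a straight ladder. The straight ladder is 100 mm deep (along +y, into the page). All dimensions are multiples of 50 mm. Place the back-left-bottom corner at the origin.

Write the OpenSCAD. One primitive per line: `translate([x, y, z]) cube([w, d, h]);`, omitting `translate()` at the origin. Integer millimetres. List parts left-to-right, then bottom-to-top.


cube([100, 100, 1850]);
translate([100, 0, 250]) cube([250, 100, 100]);
translate([100, 0, 500]) cube([250, 100, 100]);
translate([100, 0, 750]) cube([250, 100, 100]);
translate([100, 0, 1000]) cube([250, 100, 100]);
translate([100, 0, 1250]) cube([250, 100, 100]);
translate([100, 0, 1500]) cube([250, 100, 100]);
translate([350, 0, 0]) cube([100, 100, 1850]);


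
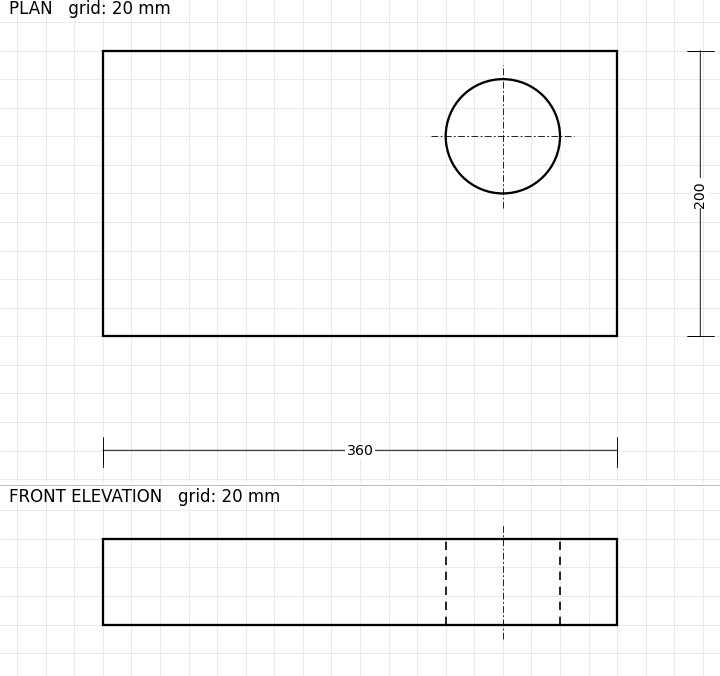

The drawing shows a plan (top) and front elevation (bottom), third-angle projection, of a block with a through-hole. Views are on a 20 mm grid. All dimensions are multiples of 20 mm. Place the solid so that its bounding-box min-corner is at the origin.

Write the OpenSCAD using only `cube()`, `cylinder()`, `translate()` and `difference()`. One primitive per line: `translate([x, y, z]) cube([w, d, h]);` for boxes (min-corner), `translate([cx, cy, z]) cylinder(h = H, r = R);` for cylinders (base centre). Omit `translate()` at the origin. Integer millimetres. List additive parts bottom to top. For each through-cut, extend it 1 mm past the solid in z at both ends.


difference() {
  cube([360, 200, 60]);
  translate([280, 140, -1]) cylinder(h = 62, r = 40);
}


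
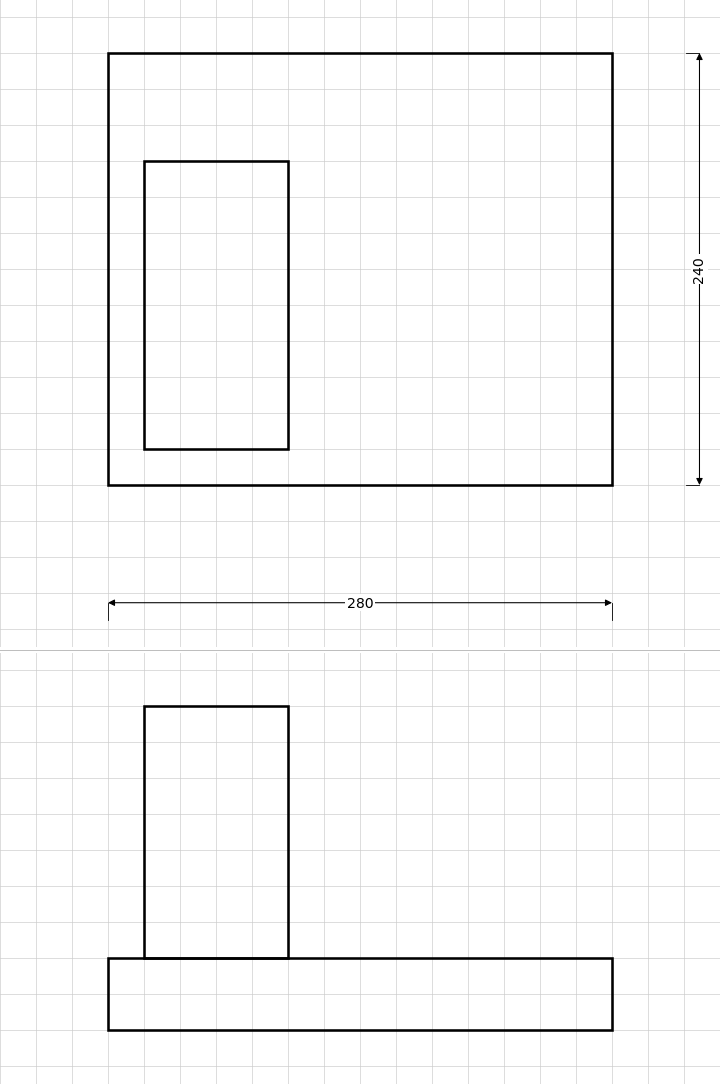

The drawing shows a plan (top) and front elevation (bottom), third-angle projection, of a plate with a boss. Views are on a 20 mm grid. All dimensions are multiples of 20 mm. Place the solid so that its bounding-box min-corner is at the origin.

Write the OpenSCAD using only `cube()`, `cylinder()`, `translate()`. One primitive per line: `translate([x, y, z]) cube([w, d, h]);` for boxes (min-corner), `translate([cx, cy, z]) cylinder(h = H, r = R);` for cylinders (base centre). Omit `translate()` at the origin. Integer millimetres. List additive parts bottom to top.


cube([280, 240, 40]);
translate([20, 20, 40]) cube([80, 160, 140]);


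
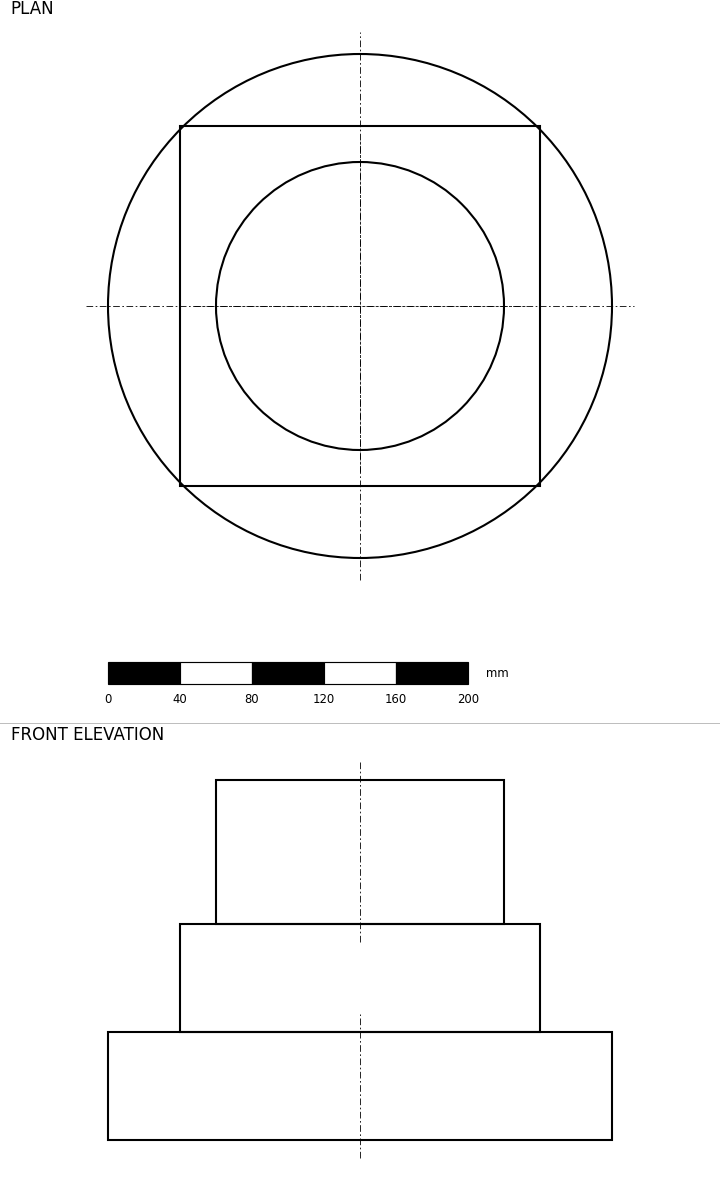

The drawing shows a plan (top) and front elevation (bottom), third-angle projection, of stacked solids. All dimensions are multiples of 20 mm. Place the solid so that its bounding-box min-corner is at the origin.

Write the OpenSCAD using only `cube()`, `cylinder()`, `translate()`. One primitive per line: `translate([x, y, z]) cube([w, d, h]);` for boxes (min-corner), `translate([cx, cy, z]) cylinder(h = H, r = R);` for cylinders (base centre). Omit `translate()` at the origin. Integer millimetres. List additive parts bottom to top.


translate([140, 140, 0]) cylinder(h = 60, r = 140);
translate([40, 40, 60]) cube([200, 200, 60]);
translate([140, 140, 120]) cylinder(h = 80, r = 80);
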